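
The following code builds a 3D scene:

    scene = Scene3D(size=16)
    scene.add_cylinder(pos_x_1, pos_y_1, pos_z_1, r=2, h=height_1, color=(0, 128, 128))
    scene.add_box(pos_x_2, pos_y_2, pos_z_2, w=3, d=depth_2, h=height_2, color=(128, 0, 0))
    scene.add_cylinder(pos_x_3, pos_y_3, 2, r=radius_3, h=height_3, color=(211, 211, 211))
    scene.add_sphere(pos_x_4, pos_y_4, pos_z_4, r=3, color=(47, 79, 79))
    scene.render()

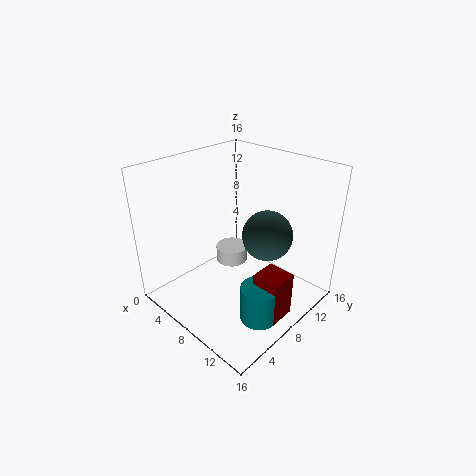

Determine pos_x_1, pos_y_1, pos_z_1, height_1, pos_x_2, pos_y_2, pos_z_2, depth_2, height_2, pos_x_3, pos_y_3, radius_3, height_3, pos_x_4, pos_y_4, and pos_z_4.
pos_x_1 = 13
pos_y_1 = 6
pos_z_1 = 1
height_1 = 4
pos_x_2 = 12
pos_y_2 = 6
pos_z_2 = 1
depth_2 = 3
height_2 = 5
pos_x_3 = 4
pos_y_3 = 11
radius_3 = 2
height_3 = 2
pos_x_4 = 9
pos_y_4 = 12
pos_z_4 = 7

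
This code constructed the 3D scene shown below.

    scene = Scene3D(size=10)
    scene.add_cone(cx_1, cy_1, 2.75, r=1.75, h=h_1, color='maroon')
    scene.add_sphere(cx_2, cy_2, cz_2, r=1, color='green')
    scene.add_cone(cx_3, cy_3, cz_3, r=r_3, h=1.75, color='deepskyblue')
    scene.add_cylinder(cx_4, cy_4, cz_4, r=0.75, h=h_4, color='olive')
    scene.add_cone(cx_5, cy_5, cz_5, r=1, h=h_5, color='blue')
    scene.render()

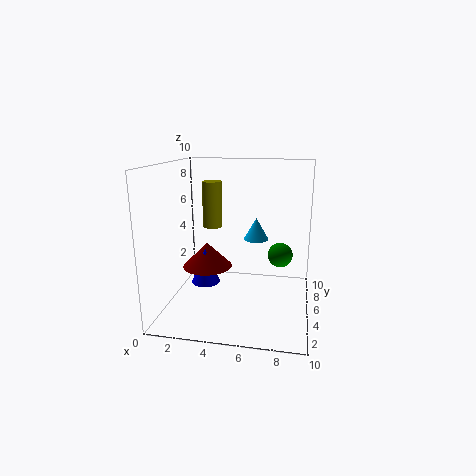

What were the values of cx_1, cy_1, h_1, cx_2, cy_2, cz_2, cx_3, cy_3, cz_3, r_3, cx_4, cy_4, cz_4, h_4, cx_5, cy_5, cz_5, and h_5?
cx_1 = 2.75
cy_1 = 5
h_1 = 1.75
cx_2 = 7.75
cy_2 = 8.75
cz_2 = 2.5
cx_3 = 5.75
cy_3 = 8.75
cz_3 = 3.75
r_3 = 1
cx_4 = 2.5
cy_4 = 7.5
cz_4 = 5
h_4 = 3.5
cx_5 = 2.75
cy_5 = 4.5
cz_5 = 1.75
h_5 = 2.5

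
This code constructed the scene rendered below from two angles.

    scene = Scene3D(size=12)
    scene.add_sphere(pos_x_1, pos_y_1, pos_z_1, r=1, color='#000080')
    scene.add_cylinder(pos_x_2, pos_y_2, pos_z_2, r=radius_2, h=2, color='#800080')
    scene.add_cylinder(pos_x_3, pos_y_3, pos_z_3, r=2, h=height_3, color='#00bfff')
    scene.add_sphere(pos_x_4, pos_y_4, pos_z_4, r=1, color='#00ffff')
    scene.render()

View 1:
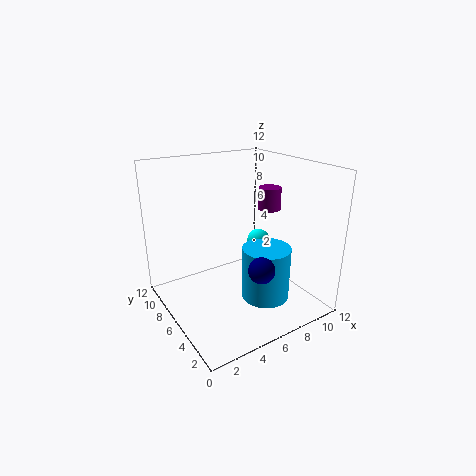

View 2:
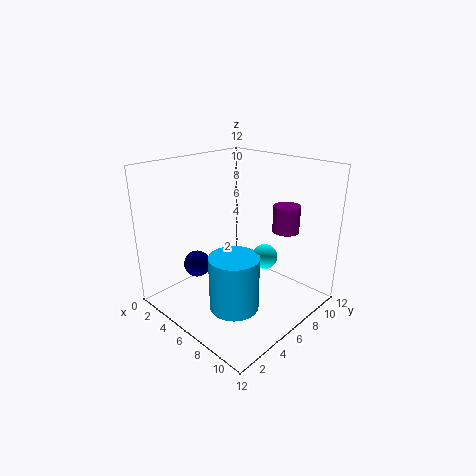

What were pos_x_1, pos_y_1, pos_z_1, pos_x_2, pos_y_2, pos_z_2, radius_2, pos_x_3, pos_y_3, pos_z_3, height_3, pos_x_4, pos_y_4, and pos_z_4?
pos_x_1 = 5.5; pos_y_1 = 2; pos_z_1 = 5; pos_x_2 = 10; pos_y_2 = 7; pos_z_2 = 7.5; radius_2 = 1; pos_x_3 = 7.5; pos_y_3 = 4; pos_z_3 = 1; height_3 = 4.5; pos_x_4 = 8.5; pos_y_4 = 6.5; pos_z_4 = 5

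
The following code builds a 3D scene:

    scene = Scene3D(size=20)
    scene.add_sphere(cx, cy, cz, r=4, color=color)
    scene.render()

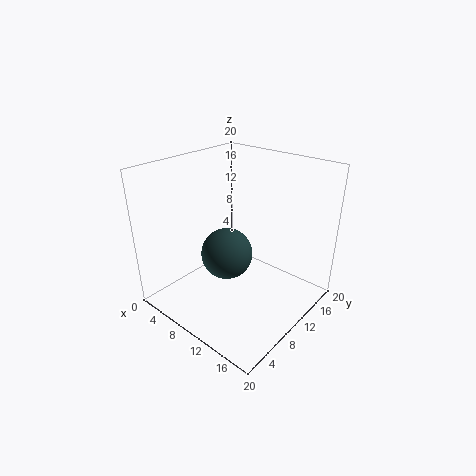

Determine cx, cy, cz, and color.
cx = 6; cy = 12; cz = 5; color = 'darkslategray'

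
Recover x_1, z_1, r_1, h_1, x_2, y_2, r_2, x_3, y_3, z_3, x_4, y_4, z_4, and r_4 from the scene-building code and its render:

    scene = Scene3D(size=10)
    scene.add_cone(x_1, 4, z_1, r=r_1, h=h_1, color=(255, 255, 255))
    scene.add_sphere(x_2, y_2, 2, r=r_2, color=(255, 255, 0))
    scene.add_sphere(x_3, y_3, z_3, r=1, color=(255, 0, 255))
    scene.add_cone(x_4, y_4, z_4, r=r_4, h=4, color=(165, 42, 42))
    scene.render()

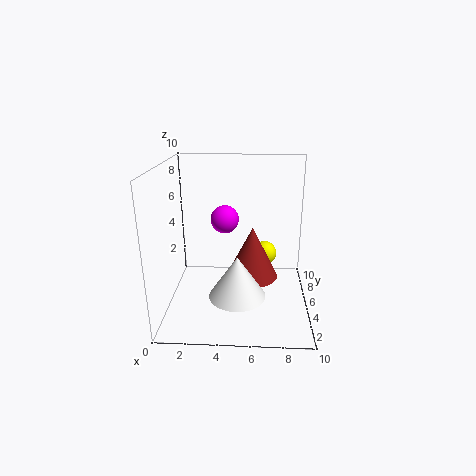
x_1 = 5; z_1 = 1; r_1 = 2; h_1 = 3; x_2 = 7; y_2 = 9; r_2 = 1; x_3 = 4; y_3 = 6; z_3 = 6; x_4 = 6; y_4 = 7; z_4 = 1; r_4 = 2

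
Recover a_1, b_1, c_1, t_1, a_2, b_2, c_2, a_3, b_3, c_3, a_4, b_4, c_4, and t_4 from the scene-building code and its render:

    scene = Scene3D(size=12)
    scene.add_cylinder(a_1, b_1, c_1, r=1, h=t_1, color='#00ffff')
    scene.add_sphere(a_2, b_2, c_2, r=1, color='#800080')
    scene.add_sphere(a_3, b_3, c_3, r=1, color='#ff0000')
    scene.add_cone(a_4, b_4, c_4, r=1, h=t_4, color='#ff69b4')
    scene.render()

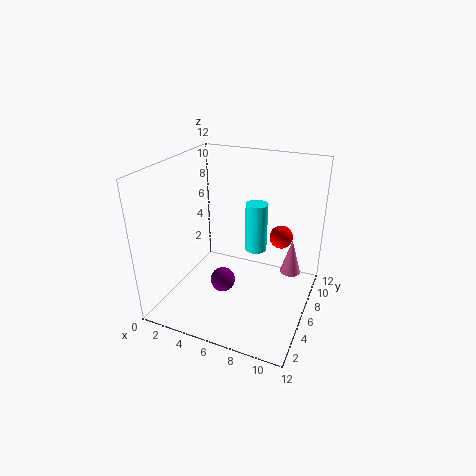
a_1 = 6.5; b_1 = 9; c_1 = 3.5; t_1 = 4.5; a_2 = 5.5; b_2 = 4; c_2 = 3; a_3 = 9; b_3 = 8.5; c_3 = 5.5; a_4 = 9.5; b_4 = 11; c_4 = 0.5; t_4 = 3.5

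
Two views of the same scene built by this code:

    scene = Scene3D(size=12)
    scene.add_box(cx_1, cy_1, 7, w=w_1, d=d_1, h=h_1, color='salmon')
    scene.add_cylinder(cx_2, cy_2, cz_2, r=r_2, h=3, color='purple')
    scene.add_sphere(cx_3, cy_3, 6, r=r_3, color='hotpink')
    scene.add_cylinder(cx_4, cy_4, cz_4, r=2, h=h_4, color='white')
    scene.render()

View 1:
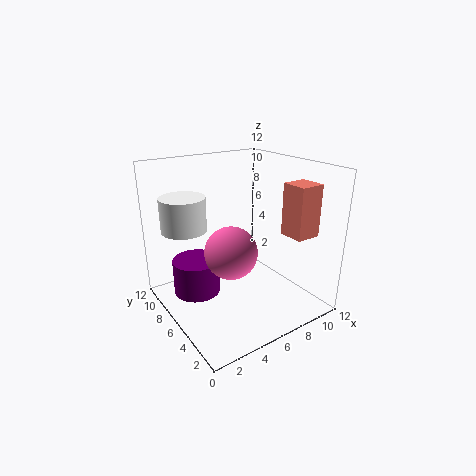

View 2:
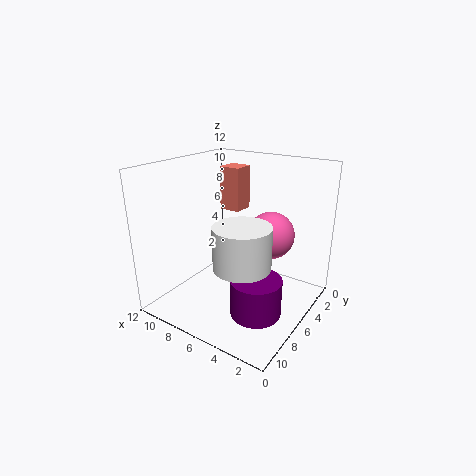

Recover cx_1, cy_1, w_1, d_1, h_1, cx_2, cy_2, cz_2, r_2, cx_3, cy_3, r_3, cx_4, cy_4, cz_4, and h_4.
cx_1 = 8; cy_1 = 1; w_1 = 2; d_1 = 2; h_1 = 4; cx_2 = 3; cy_2 = 8; cz_2 = 1; r_2 = 2; cx_3 = 4; cy_3 = 4; r_3 = 2; cx_4 = 3; cy_4 = 10; cz_4 = 6; h_4 = 3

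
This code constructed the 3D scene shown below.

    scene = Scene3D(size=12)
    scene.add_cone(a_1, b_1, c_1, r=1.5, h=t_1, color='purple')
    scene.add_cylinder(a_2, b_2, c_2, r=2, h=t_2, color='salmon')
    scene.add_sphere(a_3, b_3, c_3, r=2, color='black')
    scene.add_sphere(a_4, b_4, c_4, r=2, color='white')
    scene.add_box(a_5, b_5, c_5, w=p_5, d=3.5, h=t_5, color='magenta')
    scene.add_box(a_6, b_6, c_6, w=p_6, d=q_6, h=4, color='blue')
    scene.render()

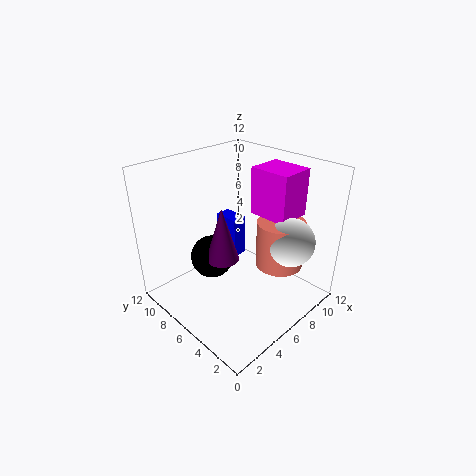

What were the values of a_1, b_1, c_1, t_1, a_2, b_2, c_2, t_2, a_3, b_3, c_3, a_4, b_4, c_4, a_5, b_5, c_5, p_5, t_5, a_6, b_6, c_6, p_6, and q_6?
a_1 = 6
b_1 = 8
c_1 = 3
t_1 = 5
a_2 = 8.5
b_2 = 3.5
c_2 = 3.5
t_2 = 4
a_3 = 6
b_3 = 9.5
c_3 = 2.5
a_4 = 8.5
b_4 = 2.5
c_4 = 6
a_5 = 8
b_5 = 3
c_5 = 7.5
p_5 = 3
t_5 = 4
a_6 = 8.5
b_6 = 9
c_6 = 1.5
p_6 = 1.5
q_6 = 2.5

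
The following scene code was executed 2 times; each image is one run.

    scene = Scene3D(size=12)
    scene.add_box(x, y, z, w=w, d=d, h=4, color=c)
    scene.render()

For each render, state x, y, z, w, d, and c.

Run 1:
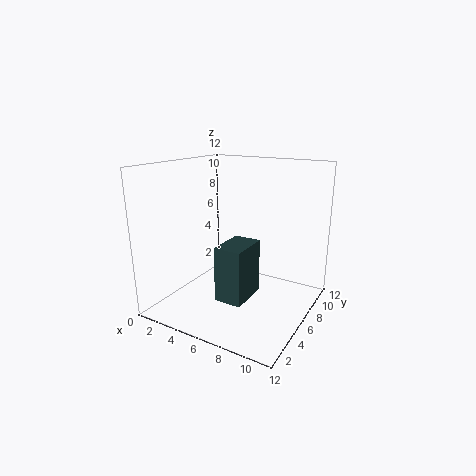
x = 7, y = 1, z = 3, w = 2, d = 3, c = 'darkslategray'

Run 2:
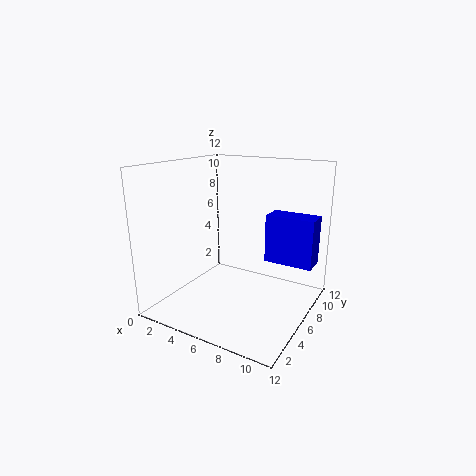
x = 8, y = 7, z = 4, w = 4, d = 2, c = 'blue'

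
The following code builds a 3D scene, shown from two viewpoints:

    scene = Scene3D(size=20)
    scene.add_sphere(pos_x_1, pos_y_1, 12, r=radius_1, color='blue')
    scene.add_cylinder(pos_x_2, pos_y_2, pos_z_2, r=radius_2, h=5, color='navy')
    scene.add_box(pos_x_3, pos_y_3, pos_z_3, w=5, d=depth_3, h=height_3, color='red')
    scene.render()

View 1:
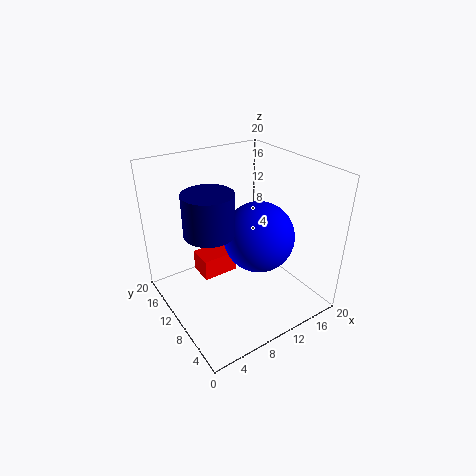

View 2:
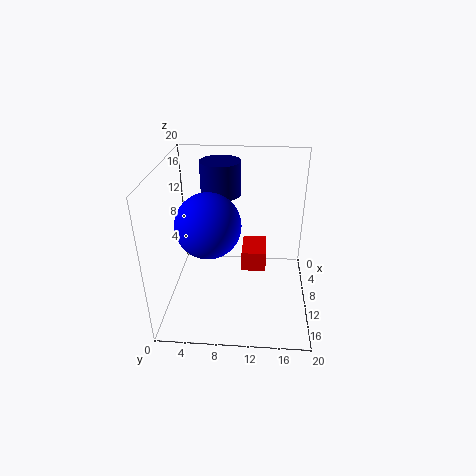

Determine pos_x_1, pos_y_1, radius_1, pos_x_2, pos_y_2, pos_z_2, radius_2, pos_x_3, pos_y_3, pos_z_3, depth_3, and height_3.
pos_x_1 = 10.5
pos_y_1 = 6
radius_1 = 4.5
pos_x_2 = 4
pos_y_2 = 7
pos_z_2 = 14
radius_2 = 3
pos_x_3 = 5
pos_y_3 = 10.5
pos_z_3 = 4.5
depth_3 = 3.5
height_3 = 3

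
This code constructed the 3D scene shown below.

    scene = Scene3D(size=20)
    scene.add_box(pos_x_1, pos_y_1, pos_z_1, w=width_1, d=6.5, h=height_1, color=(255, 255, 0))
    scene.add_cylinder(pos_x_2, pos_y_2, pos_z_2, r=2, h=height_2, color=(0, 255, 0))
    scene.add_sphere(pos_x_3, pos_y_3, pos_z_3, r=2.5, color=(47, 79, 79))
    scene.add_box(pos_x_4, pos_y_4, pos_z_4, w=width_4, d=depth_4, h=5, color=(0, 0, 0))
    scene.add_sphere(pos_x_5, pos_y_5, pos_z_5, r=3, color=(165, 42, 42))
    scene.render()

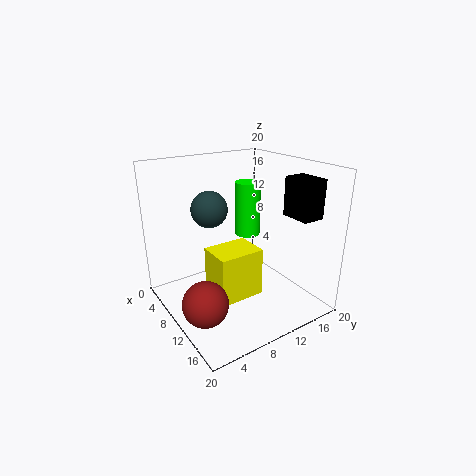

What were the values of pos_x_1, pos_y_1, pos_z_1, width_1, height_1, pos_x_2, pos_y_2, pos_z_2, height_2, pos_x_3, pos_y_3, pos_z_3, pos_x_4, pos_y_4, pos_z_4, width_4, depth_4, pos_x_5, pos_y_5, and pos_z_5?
pos_x_1 = 7.5
pos_y_1 = 6
pos_z_1 = 1.5
width_1 = 5
height_1 = 7
pos_x_2 = 4.5
pos_y_2 = 15.5
pos_z_2 = 7.5
height_2 = 8.5
pos_x_3 = 7.5
pos_y_3 = 7
pos_z_3 = 14
pos_x_4 = 14.5
pos_y_4 = 14
pos_z_4 = 14
width_4 = 4
depth_4 = 3
pos_x_5 = 13
pos_y_5 = 3
pos_z_5 = 3.5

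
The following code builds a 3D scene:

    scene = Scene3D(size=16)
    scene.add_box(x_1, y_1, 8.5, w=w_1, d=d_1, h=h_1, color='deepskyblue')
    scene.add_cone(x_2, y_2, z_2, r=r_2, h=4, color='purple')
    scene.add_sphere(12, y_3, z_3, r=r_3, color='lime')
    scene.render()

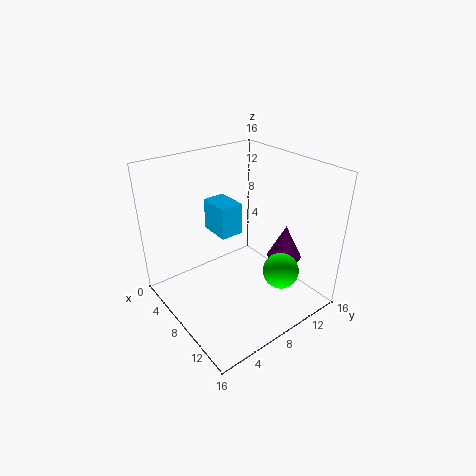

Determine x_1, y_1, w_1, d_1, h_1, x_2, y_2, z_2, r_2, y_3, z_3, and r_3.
x_1 = 4.5
y_1 = 6
w_1 = 3.5
d_1 = 2.5
h_1 = 3.5
x_2 = 10
y_2 = 13.5
z_2 = 4.5
r_2 = 2
y_3 = 11
z_3 = 4.5
r_3 = 2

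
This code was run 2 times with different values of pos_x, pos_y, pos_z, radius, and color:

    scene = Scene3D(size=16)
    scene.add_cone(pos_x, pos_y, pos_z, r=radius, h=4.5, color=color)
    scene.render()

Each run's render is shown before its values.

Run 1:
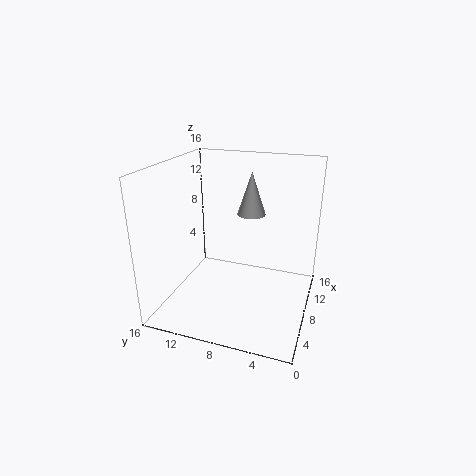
pos_x = 8; pos_y = 6.5; pos_z = 11; radius = 1.5; color = 'lightgray'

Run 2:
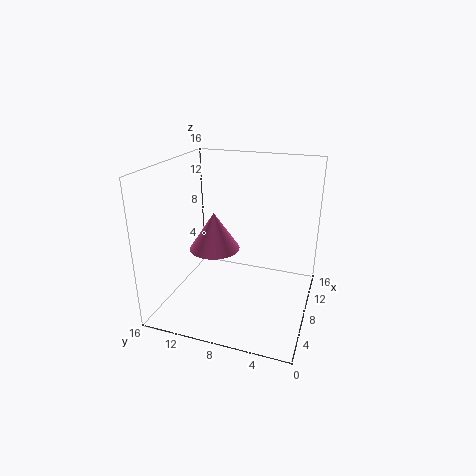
pos_x = 9.5; pos_y = 11.5; pos_z = 5.5; radius = 3; color = 'hotpink'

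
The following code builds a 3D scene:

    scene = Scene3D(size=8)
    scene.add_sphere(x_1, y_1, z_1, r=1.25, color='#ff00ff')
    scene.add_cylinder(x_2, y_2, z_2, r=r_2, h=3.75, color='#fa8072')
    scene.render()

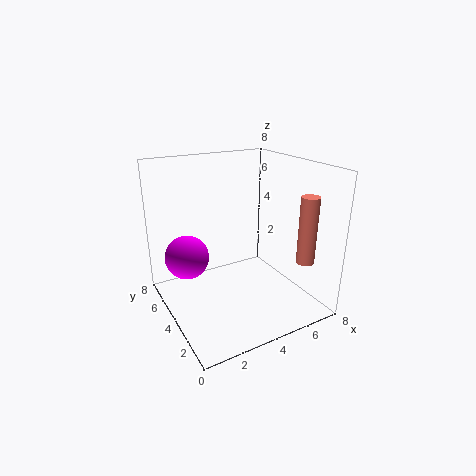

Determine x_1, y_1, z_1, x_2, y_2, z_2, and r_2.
x_1 = 1.5; y_1 = 5.5; z_1 = 2.75; x_2 = 7; y_2 = 1.75; z_2 = 2.75; r_2 = 0.5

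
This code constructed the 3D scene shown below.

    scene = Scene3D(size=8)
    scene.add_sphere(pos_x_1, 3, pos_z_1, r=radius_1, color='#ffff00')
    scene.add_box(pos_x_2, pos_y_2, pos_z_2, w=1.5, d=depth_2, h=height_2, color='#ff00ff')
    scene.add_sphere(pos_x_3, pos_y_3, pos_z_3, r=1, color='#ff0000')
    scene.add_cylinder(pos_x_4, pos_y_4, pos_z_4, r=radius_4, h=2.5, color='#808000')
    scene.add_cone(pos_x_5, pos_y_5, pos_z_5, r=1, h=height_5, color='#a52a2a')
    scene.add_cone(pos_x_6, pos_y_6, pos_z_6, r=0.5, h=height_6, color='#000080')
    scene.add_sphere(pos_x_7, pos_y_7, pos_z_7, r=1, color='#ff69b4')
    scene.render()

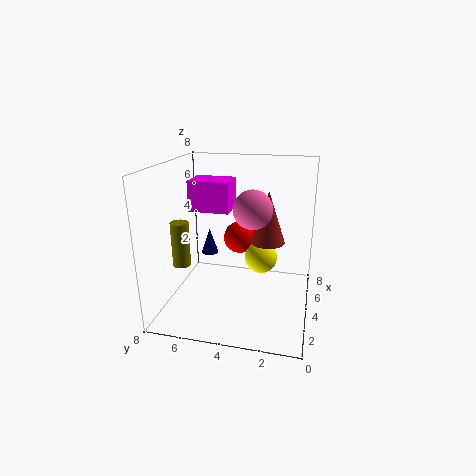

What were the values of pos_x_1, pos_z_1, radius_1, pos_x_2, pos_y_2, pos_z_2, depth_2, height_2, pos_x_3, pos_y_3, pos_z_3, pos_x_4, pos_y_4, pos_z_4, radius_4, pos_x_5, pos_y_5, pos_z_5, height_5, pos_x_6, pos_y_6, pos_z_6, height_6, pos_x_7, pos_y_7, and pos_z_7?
pos_x_1 = 6; pos_z_1 = 2; radius_1 = 1; pos_x_2 = 2; pos_y_2 = 4; pos_z_2 = 6; depth_2 = 2; height_2 = 1.5; pos_x_3 = 6.5; pos_y_3 = 4.5; pos_z_3 = 3; pos_x_4 = 3; pos_y_4 = 7; pos_z_4 = 2.5; radius_4 = 0.5; pos_x_5 = 5; pos_y_5 = 2.5; pos_z_5 = 3.5; height_5 = 3; pos_x_6 = 5; pos_y_6 = 6; pos_z_6 = 2.5; height_6 = 1.5; pos_x_7 = 3; pos_y_7 = 3; pos_z_7 = 6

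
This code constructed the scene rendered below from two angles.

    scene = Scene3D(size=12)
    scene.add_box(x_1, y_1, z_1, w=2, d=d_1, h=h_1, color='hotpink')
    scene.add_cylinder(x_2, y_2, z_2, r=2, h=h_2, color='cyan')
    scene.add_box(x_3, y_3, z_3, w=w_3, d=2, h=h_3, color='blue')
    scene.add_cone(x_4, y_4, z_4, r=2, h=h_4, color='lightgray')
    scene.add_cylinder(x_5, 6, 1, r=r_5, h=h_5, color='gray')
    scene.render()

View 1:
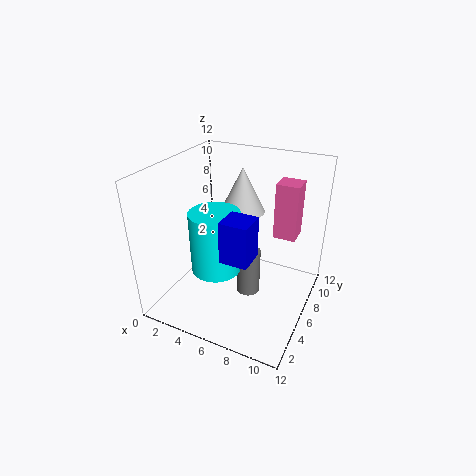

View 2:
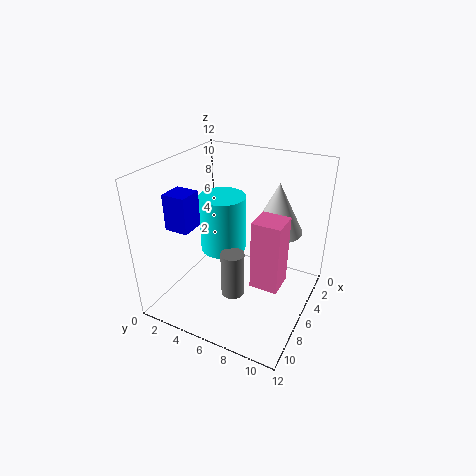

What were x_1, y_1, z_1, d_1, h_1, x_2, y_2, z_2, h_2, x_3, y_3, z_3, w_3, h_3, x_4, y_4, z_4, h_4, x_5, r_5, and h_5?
x_1 = 8, y_1 = 9, z_1 = 5, d_1 = 2, h_1 = 5, x_2 = 5, y_2 = 4, z_2 = 4, h_2 = 5, x_3 = 7, y_3 = 1, z_3 = 7, w_3 = 2, h_3 = 3, x_4 = 5, y_4 = 9, z_4 = 7, h_4 = 4, x_5 = 7, r_5 = 1, h_5 = 4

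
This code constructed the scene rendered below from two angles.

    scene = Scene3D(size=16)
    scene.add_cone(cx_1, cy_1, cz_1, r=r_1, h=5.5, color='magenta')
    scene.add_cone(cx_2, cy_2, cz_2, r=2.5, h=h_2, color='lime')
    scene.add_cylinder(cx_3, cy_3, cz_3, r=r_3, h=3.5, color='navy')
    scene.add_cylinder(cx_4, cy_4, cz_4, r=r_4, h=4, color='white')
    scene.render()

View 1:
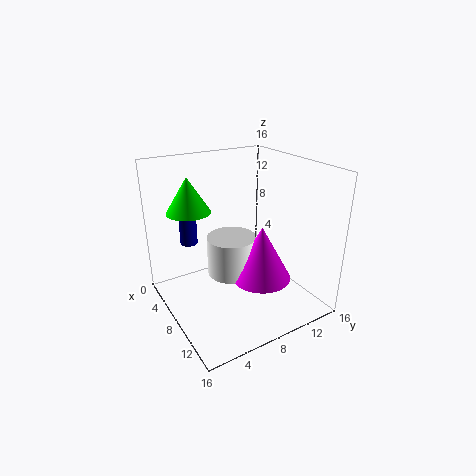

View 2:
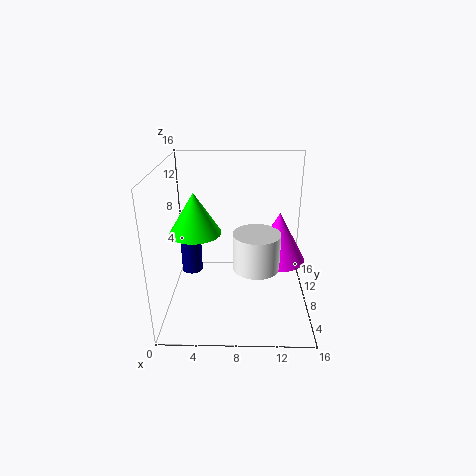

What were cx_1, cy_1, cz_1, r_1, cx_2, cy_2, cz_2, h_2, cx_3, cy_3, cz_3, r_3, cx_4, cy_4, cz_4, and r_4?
cx_1 = 12.5
cy_1 = 8
cz_1 = 5.5
r_1 = 3
cx_2 = 4
cy_2 = 4
cz_2 = 10.5
h_2 = 4
cx_3 = 3.5
cy_3 = 4
cz_3 = 6.5
r_3 = 1
cx_4 = 10
cy_4 = 6
cz_4 = 5.5
r_4 = 2.5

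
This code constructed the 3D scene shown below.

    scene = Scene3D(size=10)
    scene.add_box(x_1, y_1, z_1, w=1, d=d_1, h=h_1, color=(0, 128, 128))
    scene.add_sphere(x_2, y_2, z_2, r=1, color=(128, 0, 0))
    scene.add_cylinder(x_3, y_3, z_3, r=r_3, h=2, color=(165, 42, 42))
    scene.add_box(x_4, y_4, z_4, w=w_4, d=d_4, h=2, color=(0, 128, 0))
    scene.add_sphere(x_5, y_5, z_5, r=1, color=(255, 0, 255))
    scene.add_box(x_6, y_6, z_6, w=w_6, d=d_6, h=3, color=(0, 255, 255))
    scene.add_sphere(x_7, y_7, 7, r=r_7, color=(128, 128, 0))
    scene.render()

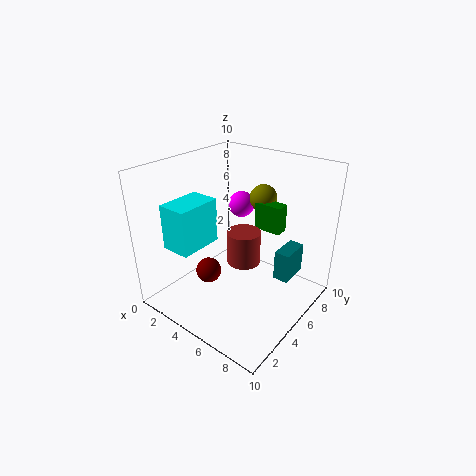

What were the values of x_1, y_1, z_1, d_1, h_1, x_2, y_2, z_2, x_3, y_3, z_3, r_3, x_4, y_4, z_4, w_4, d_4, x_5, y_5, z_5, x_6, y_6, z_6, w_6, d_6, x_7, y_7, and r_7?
x_1 = 8; y_1 = 5; z_1 = 3; d_1 = 2; h_1 = 2; x_2 = 2; y_2 = 5; z_2 = 1; x_3 = 7; y_3 = 3; z_3 = 5; r_3 = 1; x_4 = 5; y_4 = 7; z_4 = 5; w_4 = 2; d_4 = 1; x_5 = 3; y_5 = 8; z_5 = 6; x_6 = 2; y_6 = 1; z_6 = 5; w_6 = 2; d_6 = 3; x_7 = 5; y_7 = 8; r_7 = 1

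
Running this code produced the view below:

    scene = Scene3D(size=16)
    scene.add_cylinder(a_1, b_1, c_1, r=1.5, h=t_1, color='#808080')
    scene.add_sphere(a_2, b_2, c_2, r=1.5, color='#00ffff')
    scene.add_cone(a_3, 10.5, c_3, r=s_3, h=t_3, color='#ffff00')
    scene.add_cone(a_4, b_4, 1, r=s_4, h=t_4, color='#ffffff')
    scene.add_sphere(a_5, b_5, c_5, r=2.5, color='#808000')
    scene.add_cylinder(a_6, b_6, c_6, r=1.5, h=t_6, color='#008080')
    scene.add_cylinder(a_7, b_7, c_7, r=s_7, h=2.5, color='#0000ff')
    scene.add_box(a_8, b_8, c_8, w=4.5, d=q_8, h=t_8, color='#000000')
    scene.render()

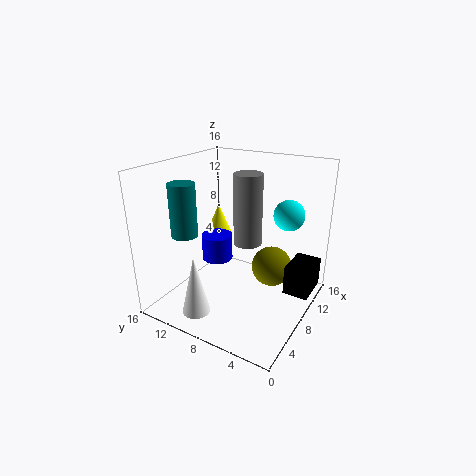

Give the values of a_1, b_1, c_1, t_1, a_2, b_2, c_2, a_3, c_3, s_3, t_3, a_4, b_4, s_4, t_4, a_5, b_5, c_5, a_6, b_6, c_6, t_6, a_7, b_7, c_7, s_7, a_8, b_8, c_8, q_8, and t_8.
a_1 = 7.5
b_1 = 6.5
c_1 = 8
t_1 = 7.5
a_2 = 7.5
b_2 = 2
c_2 = 12
a_3 = 8
c_3 = 8
s_3 = 1.5
t_3 = 3.5
a_4 = 2.5
b_4 = 10
s_4 = 1.5
t_4 = 6.5
a_5 = 13
b_5 = 6
c_5 = 2.5
a_6 = 5.5
b_6 = 13.5
c_6 = 8
t_6 = 6
a_7 = 4
b_7 = 8
c_7 = 7.5
s_7 = 1.5
a_8 = 11
b_8 = 0.5
c_8 = 0.5
q_8 = 3
t_8 = 3.5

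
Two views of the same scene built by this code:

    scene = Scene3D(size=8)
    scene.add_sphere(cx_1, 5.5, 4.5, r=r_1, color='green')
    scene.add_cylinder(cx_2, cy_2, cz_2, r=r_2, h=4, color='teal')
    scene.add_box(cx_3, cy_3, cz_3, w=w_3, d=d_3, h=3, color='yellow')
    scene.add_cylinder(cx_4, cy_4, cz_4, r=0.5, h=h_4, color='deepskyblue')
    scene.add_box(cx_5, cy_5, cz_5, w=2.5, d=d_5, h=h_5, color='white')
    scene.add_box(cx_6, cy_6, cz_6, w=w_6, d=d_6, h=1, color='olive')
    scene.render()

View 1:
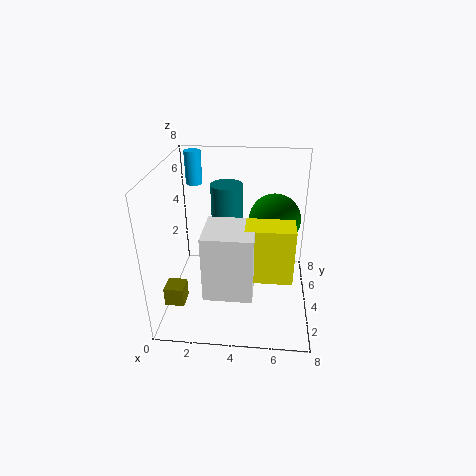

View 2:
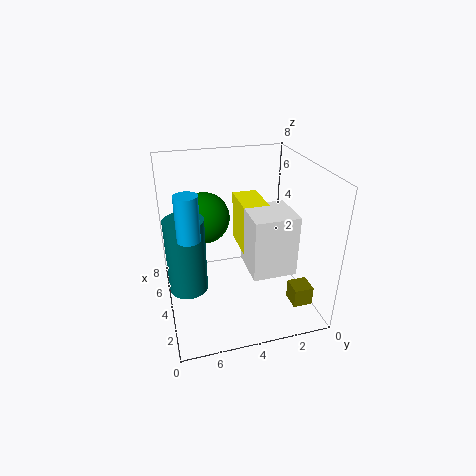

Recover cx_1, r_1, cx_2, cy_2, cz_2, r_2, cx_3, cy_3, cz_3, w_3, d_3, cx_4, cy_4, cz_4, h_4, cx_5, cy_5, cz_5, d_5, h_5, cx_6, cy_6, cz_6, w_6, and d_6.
cx_1 = 6
r_1 = 1.5
cx_2 = 3
cy_2 = 7
cz_2 = 2
r_2 = 1
cx_3 = 4.5
cy_3 = 2
cz_3 = 2.5
w_3 = 2.5
d_3 = 1.5
cx_4 = 1
cy_4 = 7
cz_4 = 6
h_4 = 2
cx_5 = 2.5
cy_5 = 1
cz_5 = 2
d_5 = 2.5
h_5 = 3.5
cx_6 = 0.5
cy_6 = 1
cz_6 = 1.5
w_6 = 1
d_6 = 1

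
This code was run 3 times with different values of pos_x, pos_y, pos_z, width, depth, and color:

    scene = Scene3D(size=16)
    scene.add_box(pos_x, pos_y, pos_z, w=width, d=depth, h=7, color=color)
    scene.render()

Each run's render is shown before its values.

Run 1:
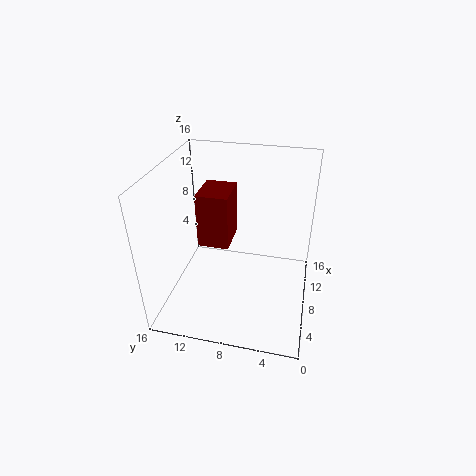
pos_x = 11; pos_y = 10; pos_z = 4; width = 5; depth = 4; color = 'maroon'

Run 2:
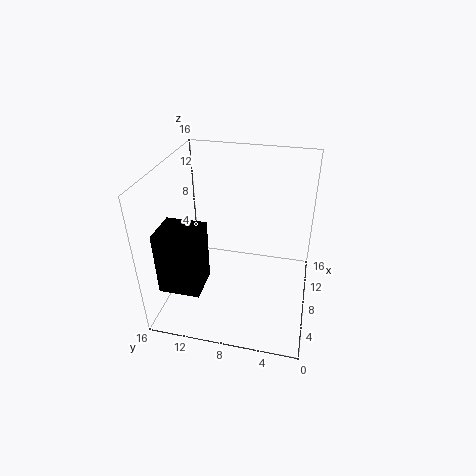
pos_x = 2.5; pos_y = 11; pos_z = 3.5; width = 4; depth = 4.5; color = 'black'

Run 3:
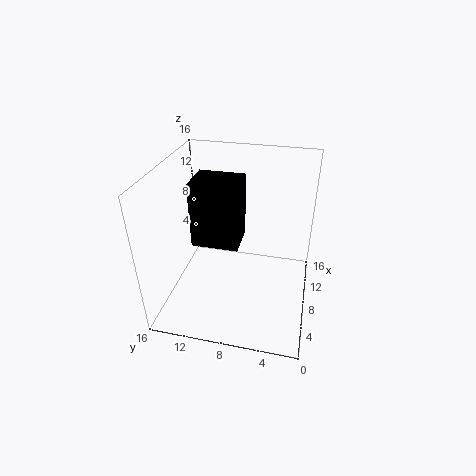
pos_x = 5.5; pos_y = 7.5; pos_z = 8; width = 4; depth = 5; color = 'black'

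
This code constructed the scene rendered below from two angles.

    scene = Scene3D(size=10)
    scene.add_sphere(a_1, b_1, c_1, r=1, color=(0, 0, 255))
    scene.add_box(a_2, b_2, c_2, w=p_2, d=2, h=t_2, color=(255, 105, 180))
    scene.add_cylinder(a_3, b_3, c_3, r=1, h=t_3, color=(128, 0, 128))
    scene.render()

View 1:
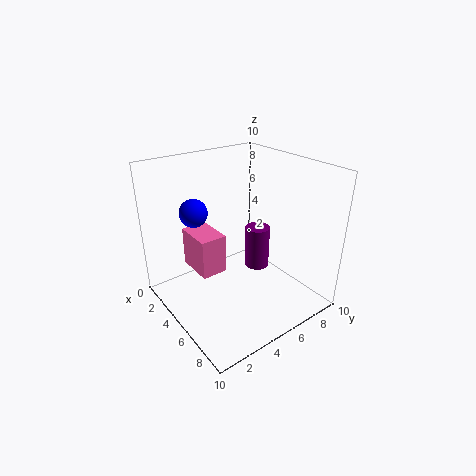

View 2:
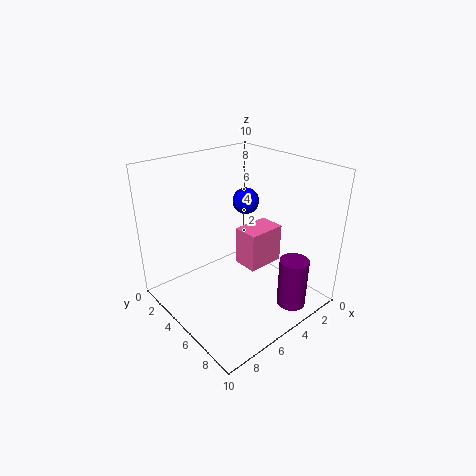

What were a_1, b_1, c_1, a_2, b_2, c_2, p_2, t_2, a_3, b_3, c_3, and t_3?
a_1 = 2.5
b_1 = 3
c_1 = 6.5
a_2 = 0.5
b_2 = 3
c_2 = 1.5
p_2 = 3
t_2 = 3
a_3 = 3
b_3 = 8.5
c_3 = 0.5
t_3 = 3.5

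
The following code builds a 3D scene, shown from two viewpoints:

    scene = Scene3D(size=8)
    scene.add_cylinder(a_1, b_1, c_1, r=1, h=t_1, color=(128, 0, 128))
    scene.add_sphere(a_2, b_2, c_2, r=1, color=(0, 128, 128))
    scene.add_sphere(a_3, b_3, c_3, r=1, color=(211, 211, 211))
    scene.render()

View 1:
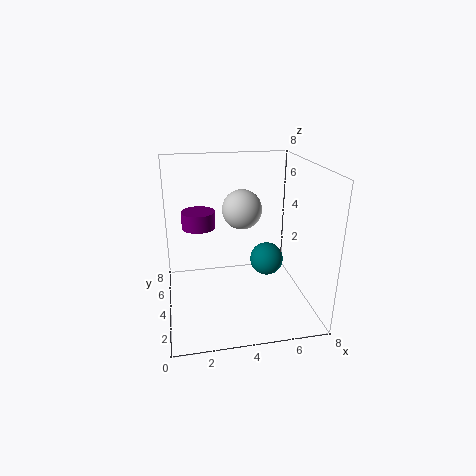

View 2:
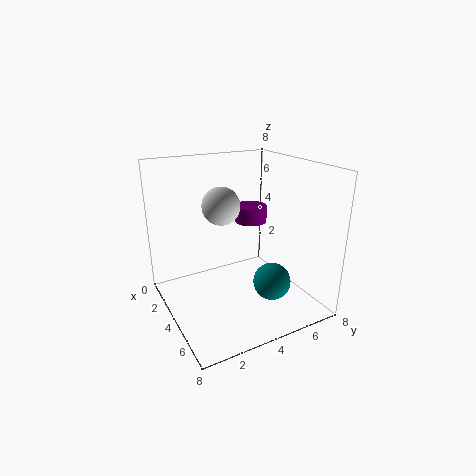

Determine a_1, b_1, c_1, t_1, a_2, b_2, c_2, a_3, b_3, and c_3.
a_1 = 2
b_1 = 6
c_1 = 4
t_1 = 1
a_2 = 6
b_2 = 5
c_2 = 2
a_3 = 4
b_3 = 3
c_3 = 6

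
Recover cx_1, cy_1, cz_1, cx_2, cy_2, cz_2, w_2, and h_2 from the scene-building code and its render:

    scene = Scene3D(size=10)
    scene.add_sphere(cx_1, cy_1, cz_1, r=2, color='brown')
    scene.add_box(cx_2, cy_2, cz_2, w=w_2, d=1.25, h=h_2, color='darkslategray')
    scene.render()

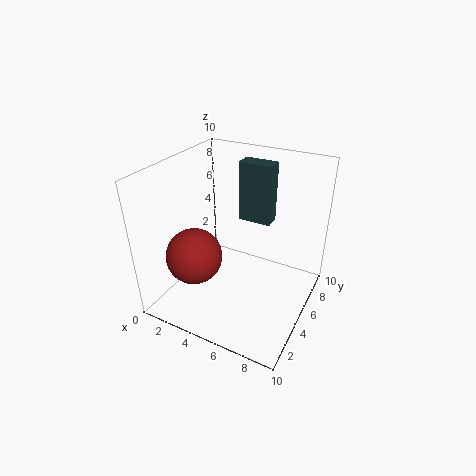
cx_1 = 2.25
cy_1 = 3.5
cz_1 = 3.5
cx_2 = 3.75
cy_2 = 7.5
cz_2 = 5
w_2 = 2.5
h_2 = 4.5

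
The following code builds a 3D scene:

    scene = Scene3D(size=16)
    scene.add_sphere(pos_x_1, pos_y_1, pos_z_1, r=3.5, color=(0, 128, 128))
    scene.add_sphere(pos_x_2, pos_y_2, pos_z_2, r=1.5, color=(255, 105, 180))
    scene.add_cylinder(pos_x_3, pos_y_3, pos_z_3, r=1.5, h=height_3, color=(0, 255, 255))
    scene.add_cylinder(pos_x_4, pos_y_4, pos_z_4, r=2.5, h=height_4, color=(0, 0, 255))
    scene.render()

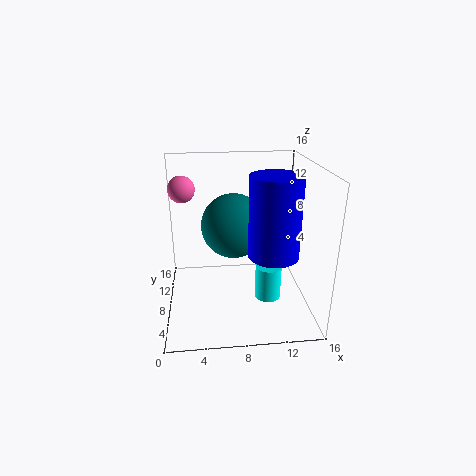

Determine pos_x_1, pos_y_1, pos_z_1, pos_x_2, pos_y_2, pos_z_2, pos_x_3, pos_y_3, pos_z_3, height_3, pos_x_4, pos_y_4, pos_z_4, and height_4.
pos_x_1 = 7.5; pos_y_1 = 8; pos_z_1 = 9.5; pos_x_2 = 2; pos_y_2 = 10.5; pos_z_2 = 13; pos_x_3 = 11.5; pos_y_3 = 7.5; pos_z_3 = 0.5; height_3 = 4; pos_x_4 = 11; pos_y_4 = 3.5; pos_z_4 = 8; height_4 = 8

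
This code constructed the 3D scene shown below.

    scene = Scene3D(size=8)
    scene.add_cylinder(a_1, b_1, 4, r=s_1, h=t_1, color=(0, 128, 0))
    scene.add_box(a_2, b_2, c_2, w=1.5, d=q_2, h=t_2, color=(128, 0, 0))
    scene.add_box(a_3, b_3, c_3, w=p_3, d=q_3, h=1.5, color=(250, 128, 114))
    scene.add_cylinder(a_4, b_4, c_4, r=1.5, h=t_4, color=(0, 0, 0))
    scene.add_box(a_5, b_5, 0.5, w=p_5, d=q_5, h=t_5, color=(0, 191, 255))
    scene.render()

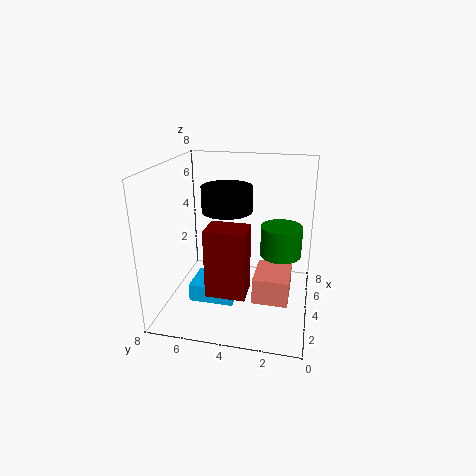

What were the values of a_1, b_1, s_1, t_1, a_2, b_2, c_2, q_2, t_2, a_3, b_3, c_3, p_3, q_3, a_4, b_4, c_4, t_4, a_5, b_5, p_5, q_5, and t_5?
a_1 = 2.5
b_1 = 1.5
s_1 = 1
t_1 = 1.5
a_2 = 1
b_2 = 3
c_2 = 2
q_2 = 2
t_2 = 3.5
a_3 = 3
b_3 = 1
c_3 = 0.5
p_3 = 2.5
q_3 = 2
a_4 = 5.5
b_4 = 5
c_4 = 5
t_4 = 1.5
a_5 = 2.5
b_5 = 4
p_5 = 2
q_5 = 2.5
t_5 = 1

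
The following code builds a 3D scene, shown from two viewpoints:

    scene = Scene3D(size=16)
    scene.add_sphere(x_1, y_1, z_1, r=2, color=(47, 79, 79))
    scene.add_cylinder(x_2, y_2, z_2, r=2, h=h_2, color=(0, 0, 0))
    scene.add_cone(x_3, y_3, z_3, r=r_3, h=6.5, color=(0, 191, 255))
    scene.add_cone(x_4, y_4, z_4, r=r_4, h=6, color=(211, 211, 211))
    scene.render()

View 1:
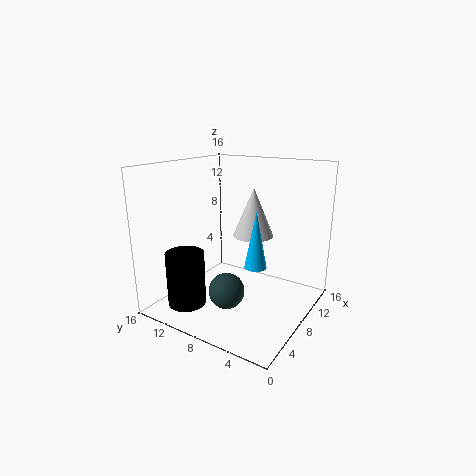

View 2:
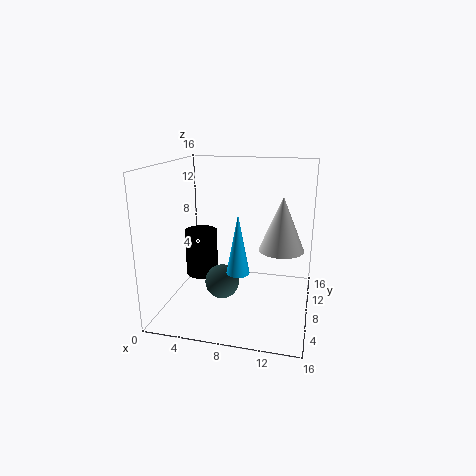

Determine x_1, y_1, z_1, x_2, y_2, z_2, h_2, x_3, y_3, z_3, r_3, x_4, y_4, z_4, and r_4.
x_1 = 6
y_1 = 8.25
z_1 = 2.25
x_2 = 2.5
y_2 = 11
z_2 = 1.75
h_2 = 5.75
x_3 = 8.5
y_3 = 6
z_3 = 4.75
r_3 = 1.25
x_4 = 12.75
y_4 = 8.75
z_4 = 6.75
r_4 = 2.5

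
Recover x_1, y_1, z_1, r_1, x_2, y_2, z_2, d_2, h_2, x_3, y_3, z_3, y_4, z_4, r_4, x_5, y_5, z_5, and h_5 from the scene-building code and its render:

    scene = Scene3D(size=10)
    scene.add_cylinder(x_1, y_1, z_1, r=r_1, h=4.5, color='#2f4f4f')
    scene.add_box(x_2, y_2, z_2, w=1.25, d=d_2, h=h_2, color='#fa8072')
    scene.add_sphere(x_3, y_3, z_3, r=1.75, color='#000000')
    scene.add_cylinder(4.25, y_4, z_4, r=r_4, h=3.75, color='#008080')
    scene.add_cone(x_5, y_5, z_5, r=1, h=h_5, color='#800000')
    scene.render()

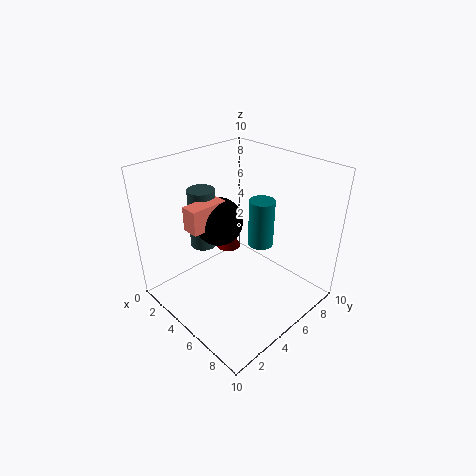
x_1 = 1.75, y_1 = 4.5, z_1 = 3.25, r_1 = 1, x_2 = 2.25, y_2 = 2.5, z_2 = 5.5, d_2 = 2.75, h_2 = 1.75, x_3 = 3, y_3 = 5, z_3 = 5.5, y_4 = 8.25, z_4 = 2.75, r_4 = 1, x_5 = 1.5, y_5 = 7.25, z_5 = 1.75, h_5 = 1.75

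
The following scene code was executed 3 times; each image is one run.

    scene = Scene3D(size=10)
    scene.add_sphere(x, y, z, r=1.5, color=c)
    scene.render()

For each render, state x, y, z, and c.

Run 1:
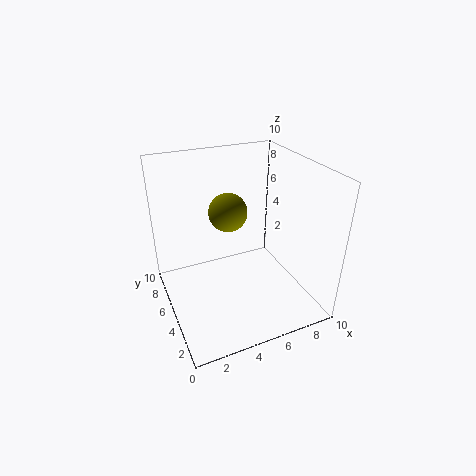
x = 5.5, y = 8, z = 5.5, c = 'olive'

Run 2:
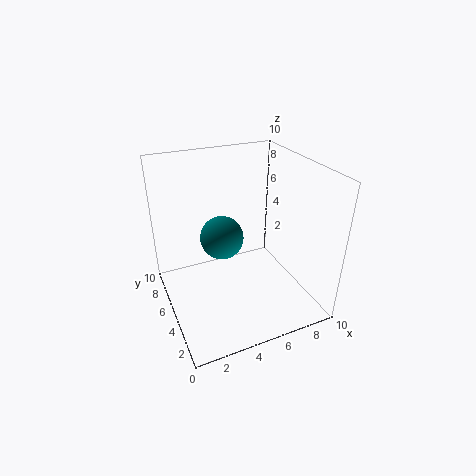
x = 4, y = 5.5, z = 5, c = 'teal'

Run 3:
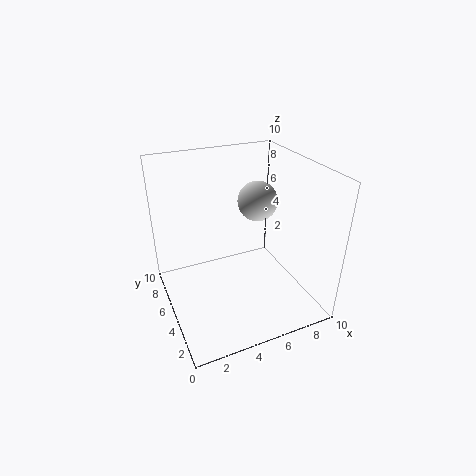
x = 7.5, y = 7, z = 6.5, c = 'lightgray'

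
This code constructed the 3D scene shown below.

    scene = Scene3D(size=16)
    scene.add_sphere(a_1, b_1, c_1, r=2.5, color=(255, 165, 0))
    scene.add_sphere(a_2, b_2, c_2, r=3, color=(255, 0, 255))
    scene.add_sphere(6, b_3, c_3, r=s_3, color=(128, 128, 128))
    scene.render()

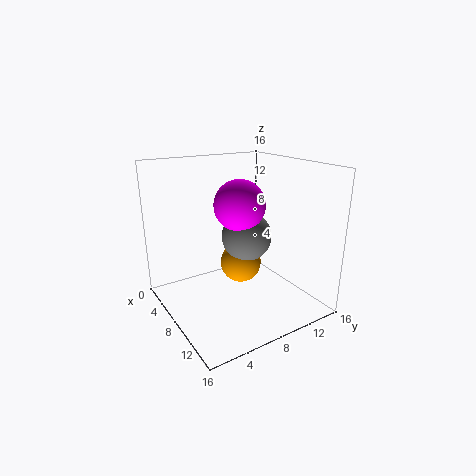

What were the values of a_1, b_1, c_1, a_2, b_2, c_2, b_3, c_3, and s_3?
a_1 = 5.5, b_1 = 10, c_1 = 3.5, a_2 = 6, b_2 = 9.5, c_2 = 11, b_3 = 10.5, c_3 = 7, s_3 = 3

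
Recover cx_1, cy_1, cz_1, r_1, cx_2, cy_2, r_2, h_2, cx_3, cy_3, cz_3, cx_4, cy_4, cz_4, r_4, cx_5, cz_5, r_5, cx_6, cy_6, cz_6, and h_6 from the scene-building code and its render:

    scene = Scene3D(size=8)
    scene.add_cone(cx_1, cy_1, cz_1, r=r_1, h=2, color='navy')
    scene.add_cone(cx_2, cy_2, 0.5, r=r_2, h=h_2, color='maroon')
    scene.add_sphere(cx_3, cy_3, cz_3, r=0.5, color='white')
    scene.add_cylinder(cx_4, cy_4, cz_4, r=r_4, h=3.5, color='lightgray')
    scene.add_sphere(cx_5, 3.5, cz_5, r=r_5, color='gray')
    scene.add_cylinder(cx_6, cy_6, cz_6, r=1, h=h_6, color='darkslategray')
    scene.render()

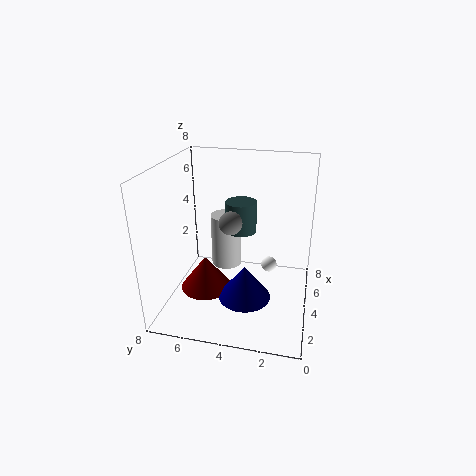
cx_1 = 3.5, cy_1 = 3.5, cz_1 = 0.5, r_1 = 1.5, cx_2 = 4, cy_2 = 6, r_2 = 1.5, h_2 = 2, cx_3 = 6.5, cy_3 = 2.5, cz_3 = 1, cx_4 = 7, cy_4 = 5.5, cz_4 = 0.5, r_4 = 1, cx_5 = 0.5, cz_5 = 6.5, r_5 = 0.5, cx_6 = 7, cy_6 = 4.5, cz_6 = 3, h_6 = 2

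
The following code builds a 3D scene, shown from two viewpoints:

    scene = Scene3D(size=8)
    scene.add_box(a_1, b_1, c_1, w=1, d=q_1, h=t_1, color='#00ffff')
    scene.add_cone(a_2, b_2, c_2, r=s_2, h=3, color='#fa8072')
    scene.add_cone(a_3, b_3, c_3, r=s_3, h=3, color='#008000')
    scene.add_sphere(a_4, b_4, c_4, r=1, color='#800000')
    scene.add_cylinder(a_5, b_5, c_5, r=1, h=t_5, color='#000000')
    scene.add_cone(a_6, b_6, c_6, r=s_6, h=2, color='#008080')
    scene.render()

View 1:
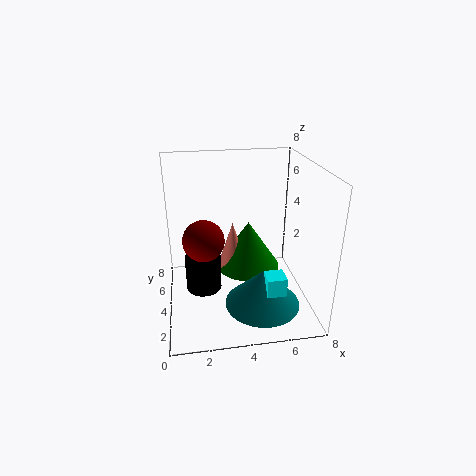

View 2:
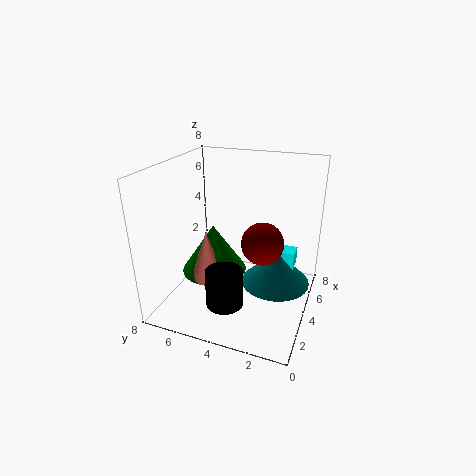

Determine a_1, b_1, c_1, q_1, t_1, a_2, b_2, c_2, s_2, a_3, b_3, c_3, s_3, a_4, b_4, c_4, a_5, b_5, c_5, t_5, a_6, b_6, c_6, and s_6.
a_1 = 5, b_1 = 1, c_1 = 2, q_1 = 1, t_1 = 1, a_2 = 4, b_2 = 6, c_2 = 1, s_2 = 1, a_3 = 5, b_3 = 6, c_3 = 1, s_3 = 2, a_4 = 2, b_4 = 2, c_4 = 5, a_5 = 2, b_5 = 4, c_5 = 1, t_5 = 2, a_6 = 5, b_6 = 2, c_6 = 1, s_6 = 2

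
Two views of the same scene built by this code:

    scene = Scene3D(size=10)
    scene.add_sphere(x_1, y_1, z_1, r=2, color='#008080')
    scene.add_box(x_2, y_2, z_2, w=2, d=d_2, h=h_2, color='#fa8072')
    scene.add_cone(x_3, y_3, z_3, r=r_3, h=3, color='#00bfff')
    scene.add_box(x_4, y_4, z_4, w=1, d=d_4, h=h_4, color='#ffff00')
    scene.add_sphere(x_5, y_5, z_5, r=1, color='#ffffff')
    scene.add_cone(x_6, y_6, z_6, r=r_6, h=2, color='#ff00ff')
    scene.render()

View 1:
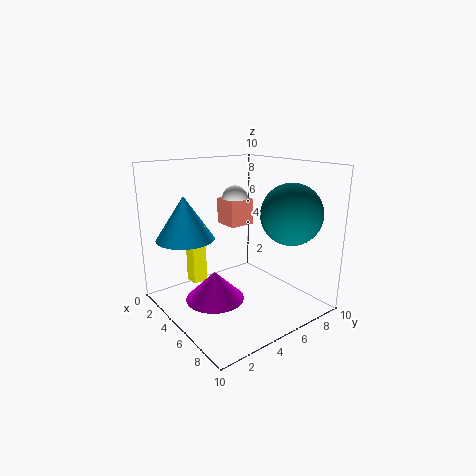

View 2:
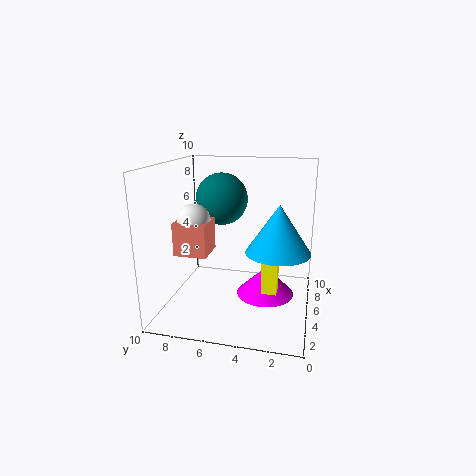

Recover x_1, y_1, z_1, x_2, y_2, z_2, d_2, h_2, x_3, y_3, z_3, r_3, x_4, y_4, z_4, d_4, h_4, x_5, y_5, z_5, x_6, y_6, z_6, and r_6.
x_1 = 8; y_1 = 7; z_1 = 7; x_2 = 1; y_2 = 6; z_2 = 5; d_2 = 2; h_2 = 2; x_3 = 3; y_3 = 2; z_3 = 5; r_3 = 2; x_4 = 3; y_4 = 2; z_4 = 2; d_4 = 1; h_4 = 4; x_5 = 2; y_5 = 7; z_5 = 7; x_6 = 5; y_6 = 3; z_6 = 1; r_6 = 2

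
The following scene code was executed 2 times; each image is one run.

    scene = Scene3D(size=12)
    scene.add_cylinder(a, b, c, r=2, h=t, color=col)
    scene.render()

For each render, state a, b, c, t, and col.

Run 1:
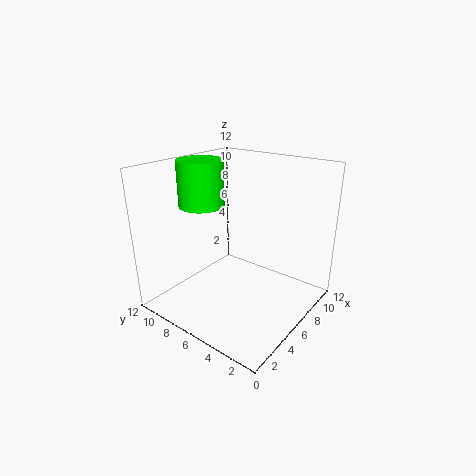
a = 6
b = 10
c = 8
t = 4
col = 'lime'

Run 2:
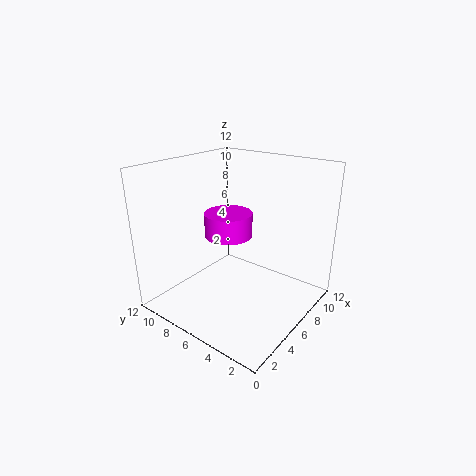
a = 6
b = 7
c = 6
t = 2
col = 'magenta'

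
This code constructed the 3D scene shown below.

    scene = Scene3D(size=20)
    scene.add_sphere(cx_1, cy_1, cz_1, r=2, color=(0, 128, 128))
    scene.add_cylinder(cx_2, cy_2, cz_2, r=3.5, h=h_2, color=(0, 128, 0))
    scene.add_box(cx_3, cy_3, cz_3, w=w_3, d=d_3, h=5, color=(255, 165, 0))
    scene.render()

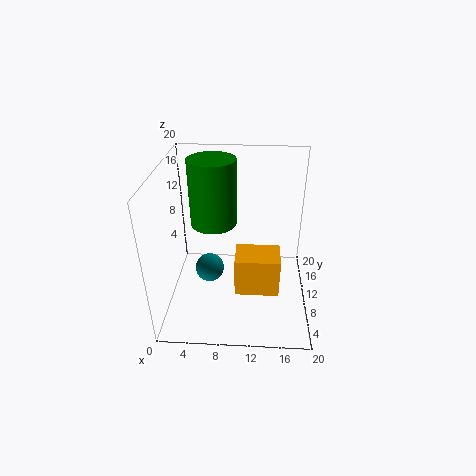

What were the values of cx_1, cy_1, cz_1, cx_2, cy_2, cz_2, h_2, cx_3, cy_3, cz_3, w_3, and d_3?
cx_1 = 6; cy_1 = 9; cz_1 = 5.5; cx_2 = 6; cy_2 = 15; cz_2 = 9.5; h_2 = 10; cx_3 = 10; cy_3 = 3; cz_3 = 6; w_3 = 5.5; d_3 = 4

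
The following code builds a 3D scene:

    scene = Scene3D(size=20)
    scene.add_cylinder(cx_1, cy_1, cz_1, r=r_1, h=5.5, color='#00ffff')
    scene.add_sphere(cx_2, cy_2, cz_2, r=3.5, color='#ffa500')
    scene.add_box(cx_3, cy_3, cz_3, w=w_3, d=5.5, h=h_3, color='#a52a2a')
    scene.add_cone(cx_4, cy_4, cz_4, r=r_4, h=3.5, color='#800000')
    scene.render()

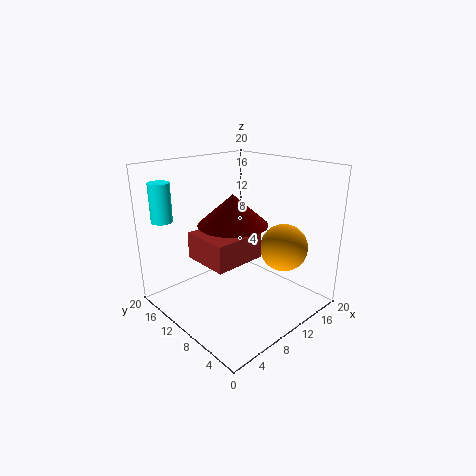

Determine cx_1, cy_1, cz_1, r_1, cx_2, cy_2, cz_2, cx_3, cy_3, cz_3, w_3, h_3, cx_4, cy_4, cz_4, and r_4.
cx_1 = 3, cy_1 = 18, cz_1 = 12, r_1 = 1.5, cx_2 = 16.5, cy_2 = 7, cz_2 = 7.5, cx_3 = 0.5, cy_3 = 2.5, cz_3 = 11, w_3 = 6, h_3 = 3, cx_4 = 5, cy_4 = 5.5, cz_4 = 14.5, r_4 = 4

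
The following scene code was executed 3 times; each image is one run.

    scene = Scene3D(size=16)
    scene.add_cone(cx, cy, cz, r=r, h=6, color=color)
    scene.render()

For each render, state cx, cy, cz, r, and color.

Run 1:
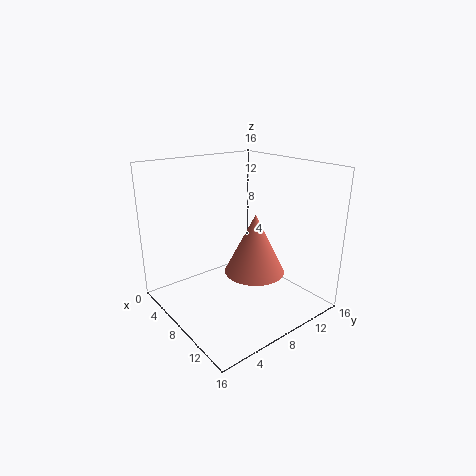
cx = 12; cy = 7; cz = 6; r = 3; color = 'salmon'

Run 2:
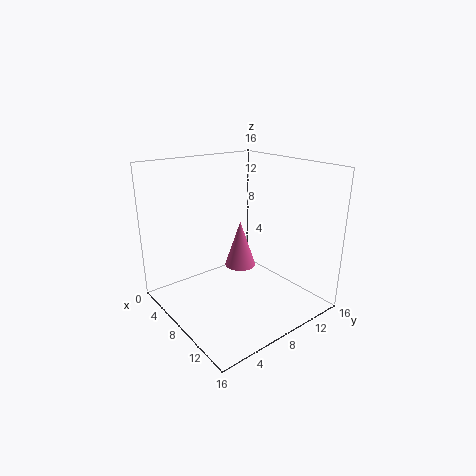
cx = 4; cy = 11.5; cz = 2; r = 2; color = 'hotpink'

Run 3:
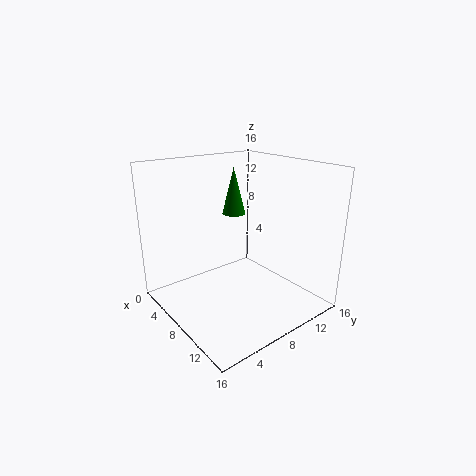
cx = 2; cy = 12; cz = 8.5; r = 1.5; color = 'green'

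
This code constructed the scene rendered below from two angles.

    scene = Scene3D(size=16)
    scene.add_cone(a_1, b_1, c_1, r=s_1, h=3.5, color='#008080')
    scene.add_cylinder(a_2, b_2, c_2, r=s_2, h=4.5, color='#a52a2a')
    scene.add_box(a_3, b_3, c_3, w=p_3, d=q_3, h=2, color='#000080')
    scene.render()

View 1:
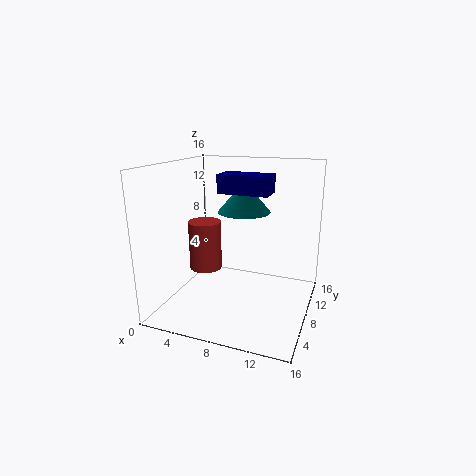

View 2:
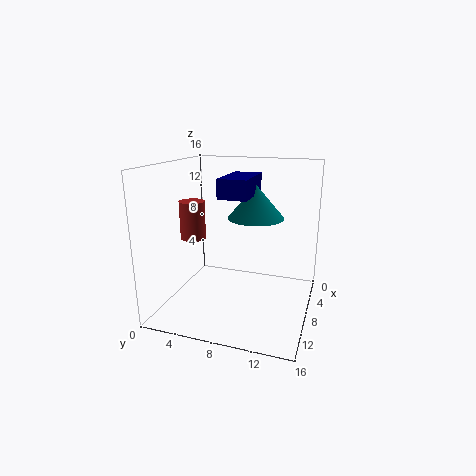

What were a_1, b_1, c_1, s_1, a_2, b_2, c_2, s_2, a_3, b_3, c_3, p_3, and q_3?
a_1 = 8, b_1 = 10, c_1 = 10.5, s_1 = 3, a_2 = 7, b_2 = 2, c_2 = 7, s_2 = 1.5, a_3 = 6, b_3 = 7, c_3 = 13, p_3 = 5.5, q_3 = 3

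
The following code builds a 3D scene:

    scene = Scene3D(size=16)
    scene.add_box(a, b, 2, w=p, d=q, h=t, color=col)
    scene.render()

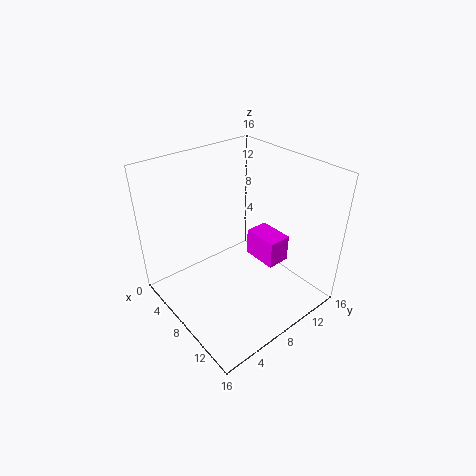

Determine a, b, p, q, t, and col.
a = 4.5
b = 12.5
p = 4.5
q = 3
t = 3.5
col = 'magenta'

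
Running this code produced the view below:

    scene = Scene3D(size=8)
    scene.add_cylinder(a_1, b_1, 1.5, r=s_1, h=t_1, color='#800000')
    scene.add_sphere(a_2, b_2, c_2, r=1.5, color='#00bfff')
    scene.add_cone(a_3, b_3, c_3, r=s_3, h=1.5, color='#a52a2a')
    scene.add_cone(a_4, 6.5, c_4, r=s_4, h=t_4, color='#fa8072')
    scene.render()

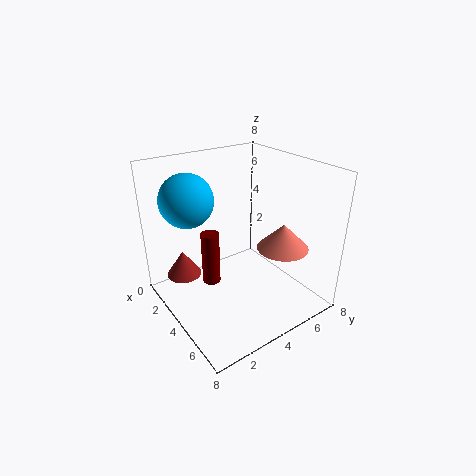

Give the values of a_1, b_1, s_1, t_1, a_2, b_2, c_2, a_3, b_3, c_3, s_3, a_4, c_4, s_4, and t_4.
a_1 = 3.5
b_1 = 2.5
s_1 = 0.5
t_1 = 3
a_2 = 2
b_2 = 2
c_2 = 6
a_3 = 2
b_3 = 1.5
c_3 = 1.5
s_3 = 1
a_4 = 5
c_4 = 3
s_4 = 1.5
t_4 = 1.5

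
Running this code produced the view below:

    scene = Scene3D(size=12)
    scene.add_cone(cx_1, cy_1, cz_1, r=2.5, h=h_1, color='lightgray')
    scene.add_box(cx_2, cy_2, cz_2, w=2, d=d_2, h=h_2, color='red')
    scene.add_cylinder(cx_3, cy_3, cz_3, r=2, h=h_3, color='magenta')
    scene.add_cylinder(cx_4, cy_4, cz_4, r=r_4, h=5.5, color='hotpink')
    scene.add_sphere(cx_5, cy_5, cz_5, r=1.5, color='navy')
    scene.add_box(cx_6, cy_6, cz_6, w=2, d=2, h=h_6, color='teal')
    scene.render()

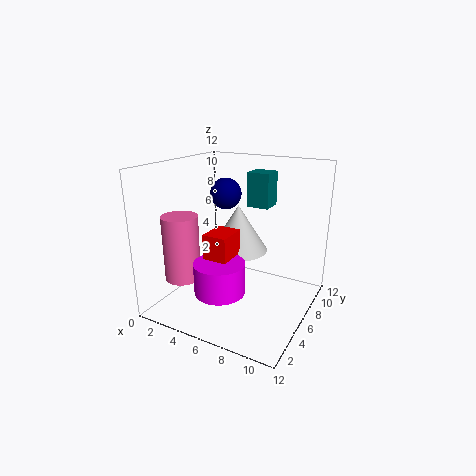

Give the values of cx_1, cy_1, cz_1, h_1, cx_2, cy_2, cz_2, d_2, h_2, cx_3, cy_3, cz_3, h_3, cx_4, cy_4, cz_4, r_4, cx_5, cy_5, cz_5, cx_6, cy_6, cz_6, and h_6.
cx_1 = 5.5
cy_1 = 7
cz_1 = 4.5
h_1 = 4
cx_2 = 4.5
cy_2 = 3
cz_2 = 5
d_2 = 2.5
h_2 = 2
cx_3 = 6
cy_3 = 3
cz_3 = 2.5
h_3 = 2.5
cx_4 = 2
cy_4 = 3.5
cz_4 = 2.5
r_4 = 1.5
cx_5 = 2.5
cy_5 = 10
cz_5 = 8.5
cx_6 = 5.5
cy_6 = 8.5
cz_6 = 8
h_6 = 3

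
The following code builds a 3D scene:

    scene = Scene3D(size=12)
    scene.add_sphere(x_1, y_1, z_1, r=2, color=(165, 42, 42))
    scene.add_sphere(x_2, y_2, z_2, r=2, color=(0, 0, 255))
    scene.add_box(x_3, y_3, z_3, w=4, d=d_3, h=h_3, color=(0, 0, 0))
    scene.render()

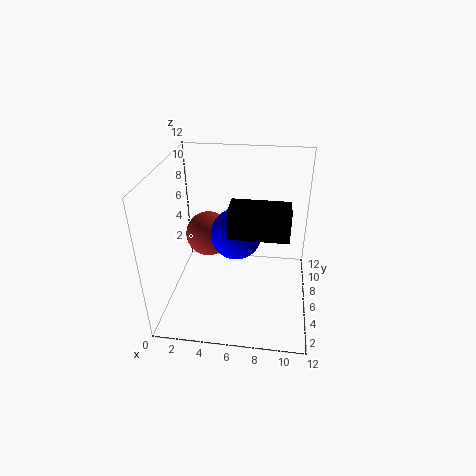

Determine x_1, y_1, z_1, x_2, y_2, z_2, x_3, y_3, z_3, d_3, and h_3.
x_1 = 3
y_1 = 8
z_1 = 5
x_2 = 6
y_2 = 5
z_2 = 7
x_3 = 6
y_3 = 1
z_3 = 9
d_3 = 2
h_3 = 2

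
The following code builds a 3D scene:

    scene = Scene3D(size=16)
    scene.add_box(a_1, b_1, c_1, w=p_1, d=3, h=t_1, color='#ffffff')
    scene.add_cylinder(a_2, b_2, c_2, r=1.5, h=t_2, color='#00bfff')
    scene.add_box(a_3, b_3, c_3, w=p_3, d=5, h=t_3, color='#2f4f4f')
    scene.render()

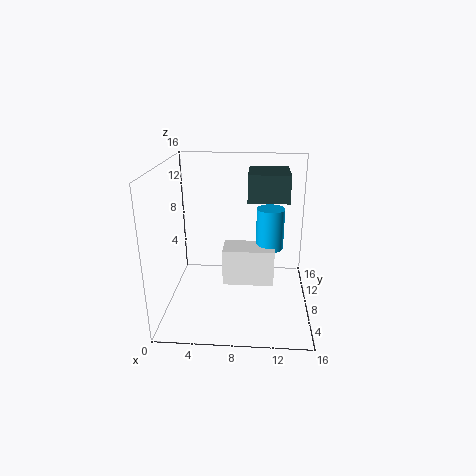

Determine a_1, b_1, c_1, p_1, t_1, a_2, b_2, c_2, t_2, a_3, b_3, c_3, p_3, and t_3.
a_1 = 6.5, b_1 = 5.5, c_1 = 3.5, p_1 = 5.5, t_1 = 4, a_2 = 11.5, b_2 = 8, c_2 = 7, t_2 = 4.5, a_3 = 9, b_3 = 8, c_3 = 12, p_3 = 4.5, t_3 = 3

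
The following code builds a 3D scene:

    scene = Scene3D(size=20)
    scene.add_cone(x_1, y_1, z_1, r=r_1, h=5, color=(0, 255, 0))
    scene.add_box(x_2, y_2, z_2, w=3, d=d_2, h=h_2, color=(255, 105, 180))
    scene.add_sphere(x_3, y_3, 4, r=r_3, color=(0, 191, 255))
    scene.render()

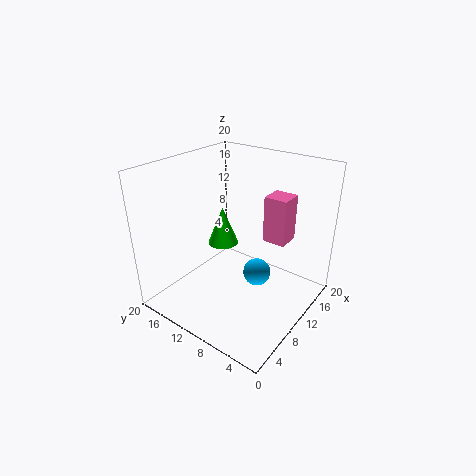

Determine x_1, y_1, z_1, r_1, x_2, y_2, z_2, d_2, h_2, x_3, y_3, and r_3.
x_1 = 8, y_1 = 11, z_1 = 10, r_1 = 2, x_2 = 10, y_2 = 3, z_2 = 11, d_2 = 3, h_2 = 6, x_3 = 12, y_3 = 8, r_3 = 2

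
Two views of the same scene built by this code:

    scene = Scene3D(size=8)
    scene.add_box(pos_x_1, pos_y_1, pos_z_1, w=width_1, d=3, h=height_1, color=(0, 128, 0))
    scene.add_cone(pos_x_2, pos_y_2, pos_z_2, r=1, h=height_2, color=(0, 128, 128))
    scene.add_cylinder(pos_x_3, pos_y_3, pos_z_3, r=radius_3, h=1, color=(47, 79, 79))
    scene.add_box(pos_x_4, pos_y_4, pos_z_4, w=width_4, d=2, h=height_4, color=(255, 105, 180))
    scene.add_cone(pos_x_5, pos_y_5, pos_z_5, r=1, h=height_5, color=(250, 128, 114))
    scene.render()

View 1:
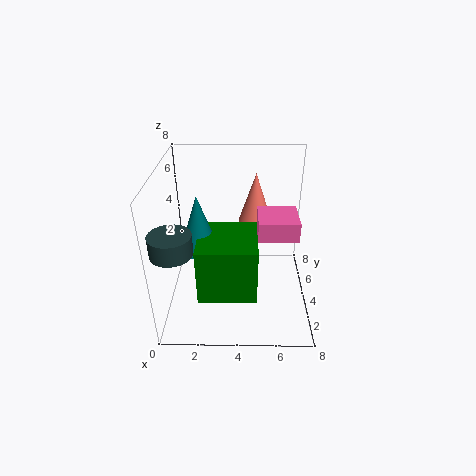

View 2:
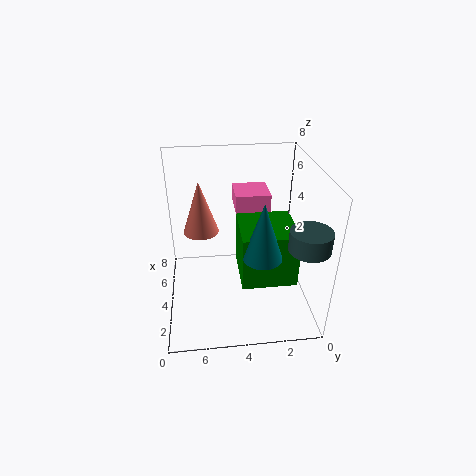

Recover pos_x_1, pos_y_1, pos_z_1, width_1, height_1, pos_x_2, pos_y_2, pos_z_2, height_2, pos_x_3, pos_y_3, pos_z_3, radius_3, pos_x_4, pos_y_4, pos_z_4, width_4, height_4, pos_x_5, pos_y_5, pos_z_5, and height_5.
pos_x_1 = 2
pos_y_1 = 1
pos_z_1 = 2
width_1 = 3
height_1 = 3
pos_x_2 = 2
pos_y_2 = 3
pos_z_2 = 4
height_2 = 3
pos_x_3 = 1
pos_y_3 = 1
pos_z_3 = 5
radius_3 = 1
pos_x_4 = 5
pos_y_4 = 2
pos_z_4 = 5
width_4 = 2
height_4 = 1
pos_x_5 = 5
pos_y_5 = 6
pos_z_5 = 4
height_5 = 3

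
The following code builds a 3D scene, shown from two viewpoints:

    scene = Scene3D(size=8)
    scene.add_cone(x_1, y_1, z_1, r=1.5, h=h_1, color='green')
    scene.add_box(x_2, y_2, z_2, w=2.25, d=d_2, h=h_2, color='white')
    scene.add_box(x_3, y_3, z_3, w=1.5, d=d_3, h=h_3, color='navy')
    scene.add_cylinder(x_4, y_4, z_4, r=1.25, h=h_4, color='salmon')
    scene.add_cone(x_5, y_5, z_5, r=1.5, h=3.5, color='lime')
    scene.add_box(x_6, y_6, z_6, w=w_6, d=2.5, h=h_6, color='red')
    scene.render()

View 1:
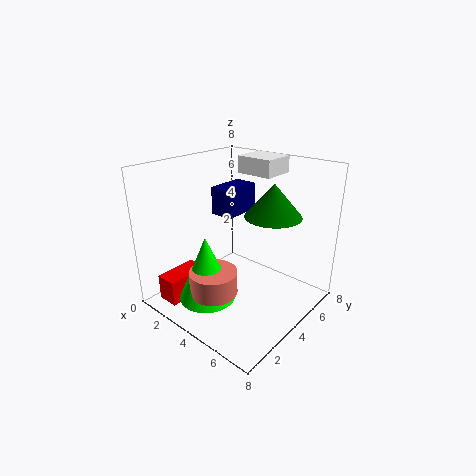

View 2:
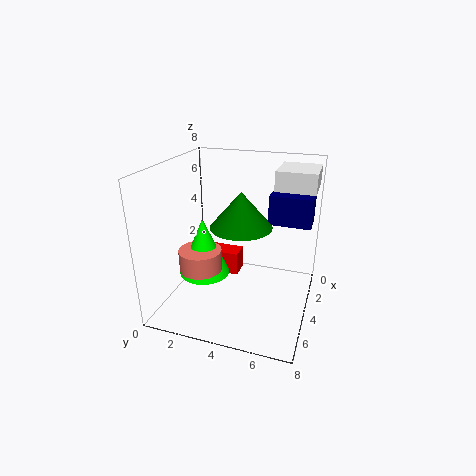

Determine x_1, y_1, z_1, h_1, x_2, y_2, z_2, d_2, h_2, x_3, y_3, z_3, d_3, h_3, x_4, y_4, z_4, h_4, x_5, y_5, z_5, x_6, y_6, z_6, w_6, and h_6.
x_1 = 5.75
y_1 = 4.75
z_1 = 5.5
h_1 = 1.75
x_2 = 2.25
y_2 = 6
z_2 = 7
d_2 = 2
h_2 = 1
x_3 = 0.75
y_3 = 5.25
z_3 = 4.25
d_3 = 2.5
h_3 = 1.75
x_4 = 4.25
y_4 = 1.75
z_4 = 1.75
h_4 = 1.25
x_5 = 3.75
y_5 = 1.75
z_5 = 1.25
x_6 = 0.75
y_6 = 0.75
z_6 = 0.25
w_6 = 1.25
h_6 = 1.5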